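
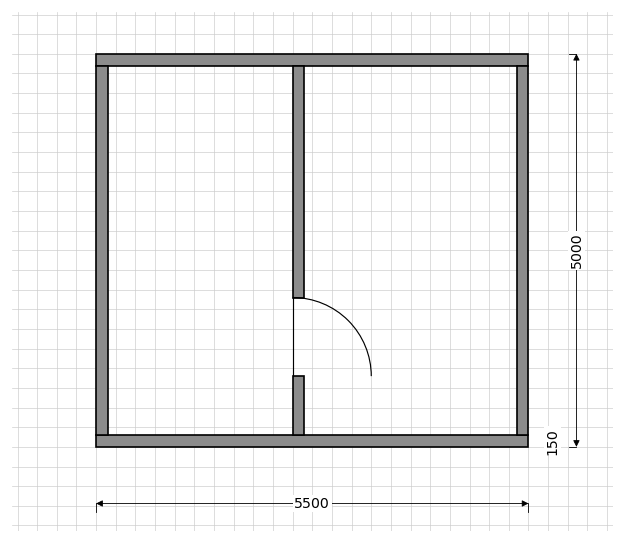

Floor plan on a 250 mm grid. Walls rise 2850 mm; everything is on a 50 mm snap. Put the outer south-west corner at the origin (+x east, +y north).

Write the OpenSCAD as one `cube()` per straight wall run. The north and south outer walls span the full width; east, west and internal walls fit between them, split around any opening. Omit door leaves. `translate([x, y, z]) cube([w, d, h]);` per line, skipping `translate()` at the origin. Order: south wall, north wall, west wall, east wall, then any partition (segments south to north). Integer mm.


cube([5500, 150, 2850]);
translate([0, 4850, 0]) cube([5500, 150, 2850]);
translate([0, 150, 0]) cube([150, 4700, 2850]);
translate([5350, 150, 0]) cube([150, 4700, 2850]);
translate([2500, 150, 0]) cube([150, 750, 2850]);
translate([2500, 1900, 0]) cube([150, 2950, 2850]);


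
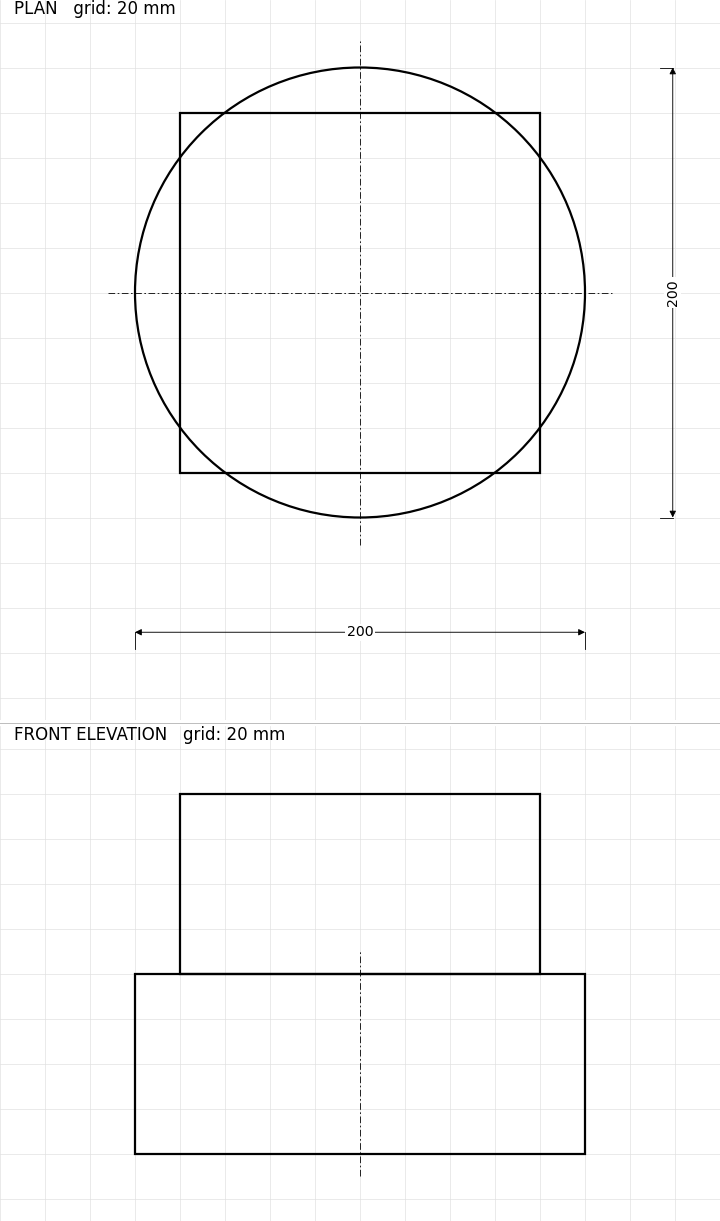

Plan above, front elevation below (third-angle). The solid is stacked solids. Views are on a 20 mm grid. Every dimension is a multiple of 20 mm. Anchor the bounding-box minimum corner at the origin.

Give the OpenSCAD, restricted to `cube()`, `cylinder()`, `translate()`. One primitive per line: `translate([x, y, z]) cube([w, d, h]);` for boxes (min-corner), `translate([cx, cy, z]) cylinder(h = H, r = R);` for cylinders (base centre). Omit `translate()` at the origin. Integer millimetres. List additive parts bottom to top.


translate([100, 100, 0]) cylinder(h = 80, r = 100);
translate([20, 20, 80]) cube([160, 160, 80]);


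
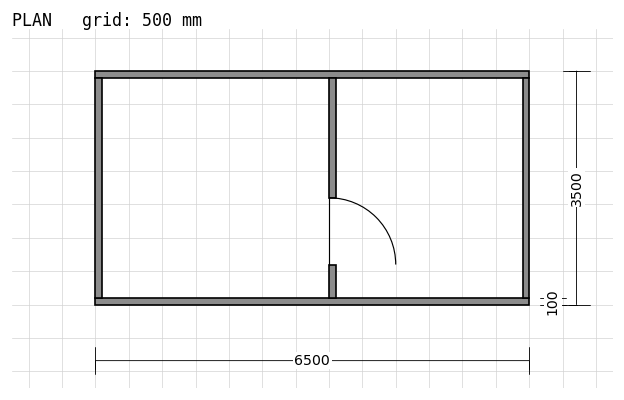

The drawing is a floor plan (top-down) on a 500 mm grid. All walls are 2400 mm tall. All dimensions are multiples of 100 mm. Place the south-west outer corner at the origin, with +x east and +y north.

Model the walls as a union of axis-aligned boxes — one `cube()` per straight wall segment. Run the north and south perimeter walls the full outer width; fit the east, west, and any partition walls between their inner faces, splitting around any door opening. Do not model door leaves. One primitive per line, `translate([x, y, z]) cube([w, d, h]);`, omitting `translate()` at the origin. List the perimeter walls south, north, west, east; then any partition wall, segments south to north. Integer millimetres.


cube([6500, 100, 2400]);
translate([0, 3400, 0]) cube([6500, 100, 2400]);
translate([0, 100, 0]) cube([100, 3300, 2400]);
translate([6400, 100, 0]) cube([100, 3300, 2400]);
translate([3500, 100, 0]) cube([100, 500, 2400]);
translate([3500, 1600, 0]) cube([100, 1800, 2400]);


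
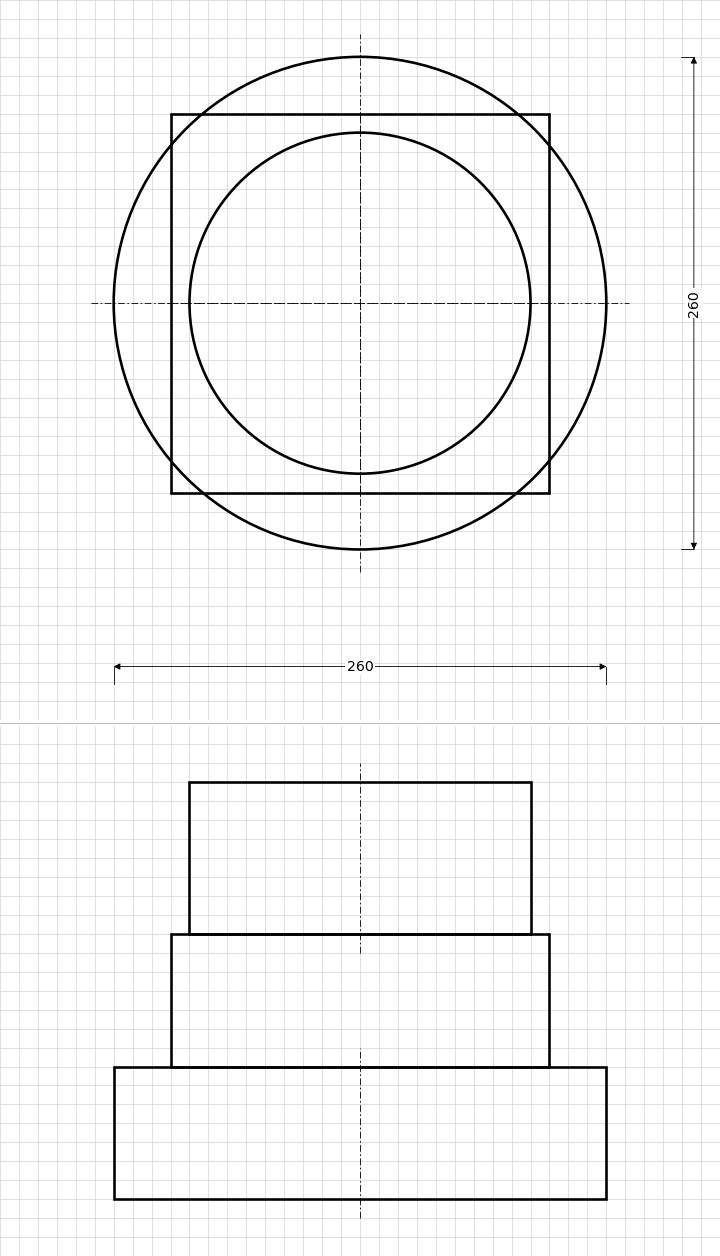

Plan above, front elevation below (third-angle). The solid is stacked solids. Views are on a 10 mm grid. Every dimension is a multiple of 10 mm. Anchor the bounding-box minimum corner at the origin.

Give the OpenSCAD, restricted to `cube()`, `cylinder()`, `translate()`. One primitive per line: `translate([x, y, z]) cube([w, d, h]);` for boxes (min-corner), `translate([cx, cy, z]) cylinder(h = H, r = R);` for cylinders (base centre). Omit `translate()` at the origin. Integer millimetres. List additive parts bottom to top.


translate([130, 130, 0]) cylinder(h = 70, r = 130);
translate([30, 30, 70]) cube([200, 200, 70]);
translate([130, 130, 140]) cylinder(h = 80, r = 90);


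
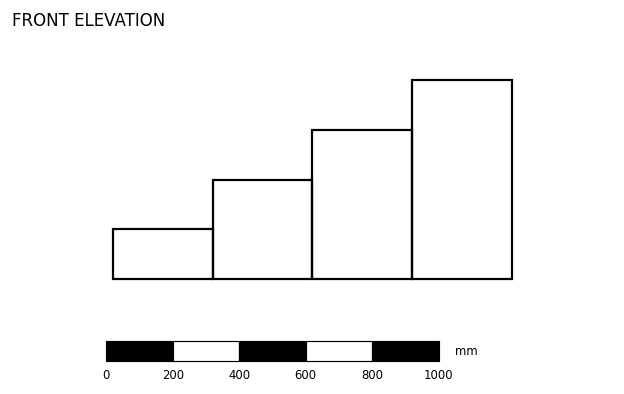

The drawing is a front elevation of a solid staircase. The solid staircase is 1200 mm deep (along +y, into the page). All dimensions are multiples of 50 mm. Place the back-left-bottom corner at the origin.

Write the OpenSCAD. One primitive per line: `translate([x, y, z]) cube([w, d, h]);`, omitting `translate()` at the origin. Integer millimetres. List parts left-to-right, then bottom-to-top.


cube([300, 1200, 150]);
translate([300, 0, 0]) cube([300, 1200, 300]);
translate([600, 0, 0]) cube([300, 1200, 450]);
translate([900, 0, 0]) cube([300, 1200, 600]);


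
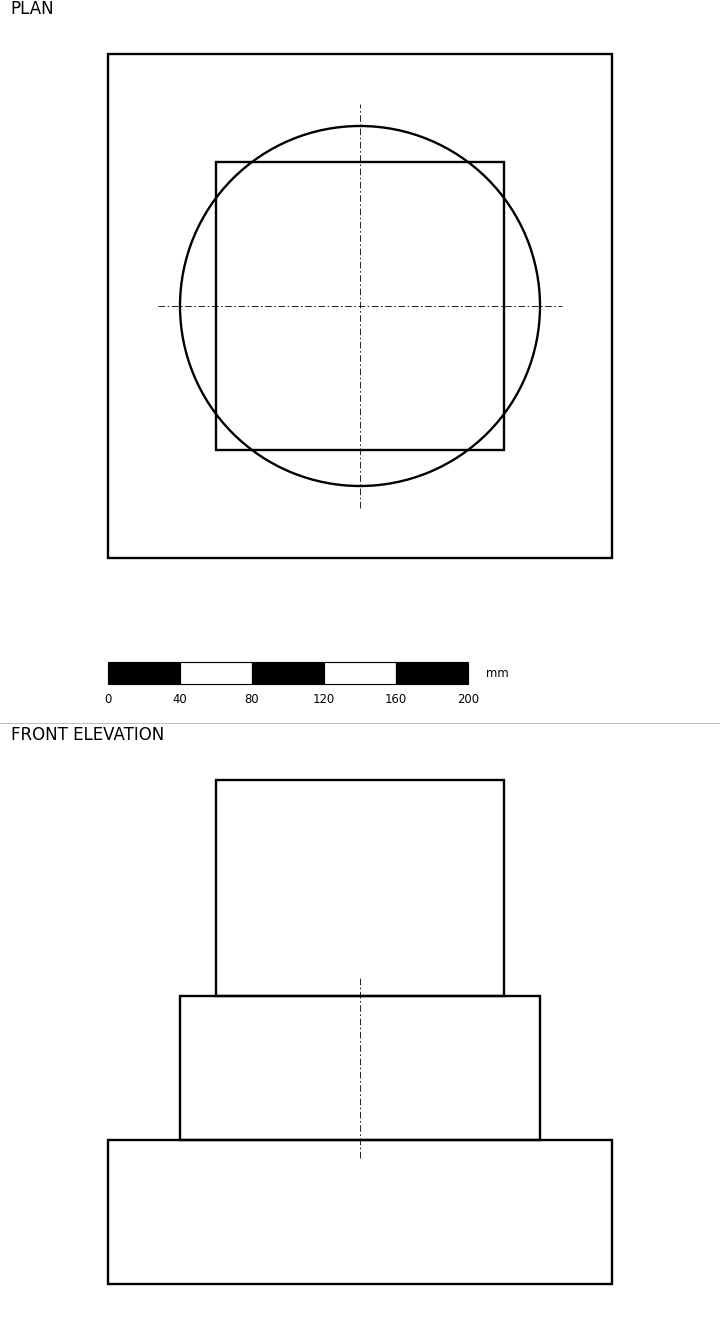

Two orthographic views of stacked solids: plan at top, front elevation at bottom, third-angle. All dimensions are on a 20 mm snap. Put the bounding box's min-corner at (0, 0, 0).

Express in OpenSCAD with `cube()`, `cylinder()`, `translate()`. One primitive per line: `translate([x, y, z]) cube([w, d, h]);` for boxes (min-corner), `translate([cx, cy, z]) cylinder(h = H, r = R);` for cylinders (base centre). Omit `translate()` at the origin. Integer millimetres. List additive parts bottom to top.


cube([280, 280, 80]);
translate([140, 140, 80]) cylinder(h = 80, r = 100);
translate([60, 60, 160]) cube([160, 160, 120]);


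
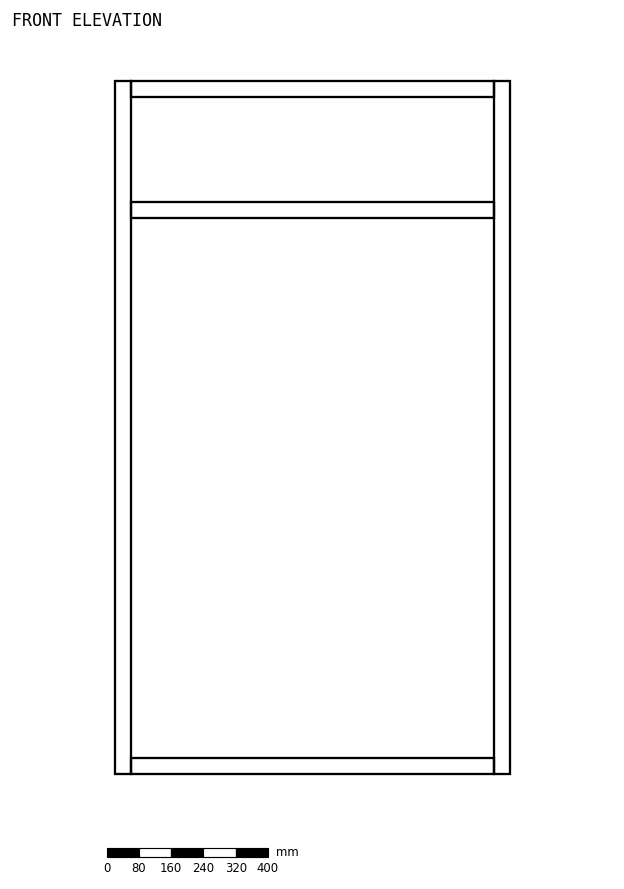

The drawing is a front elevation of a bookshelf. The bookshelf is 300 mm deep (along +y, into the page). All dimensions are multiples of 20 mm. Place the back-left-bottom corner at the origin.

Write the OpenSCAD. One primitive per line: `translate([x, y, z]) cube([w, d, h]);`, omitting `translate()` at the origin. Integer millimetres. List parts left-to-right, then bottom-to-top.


cube([40, 300, 1720]);
translate([40, 0, 0]) cube([900, 300, 40]);
translate([40, 0, 1380]) cube([900, 300, 40]);
translate([40, 0, 1680]) cube([900, 300, 40]);
translate([940, 0, 0]) cube([40, 300, 1720]);


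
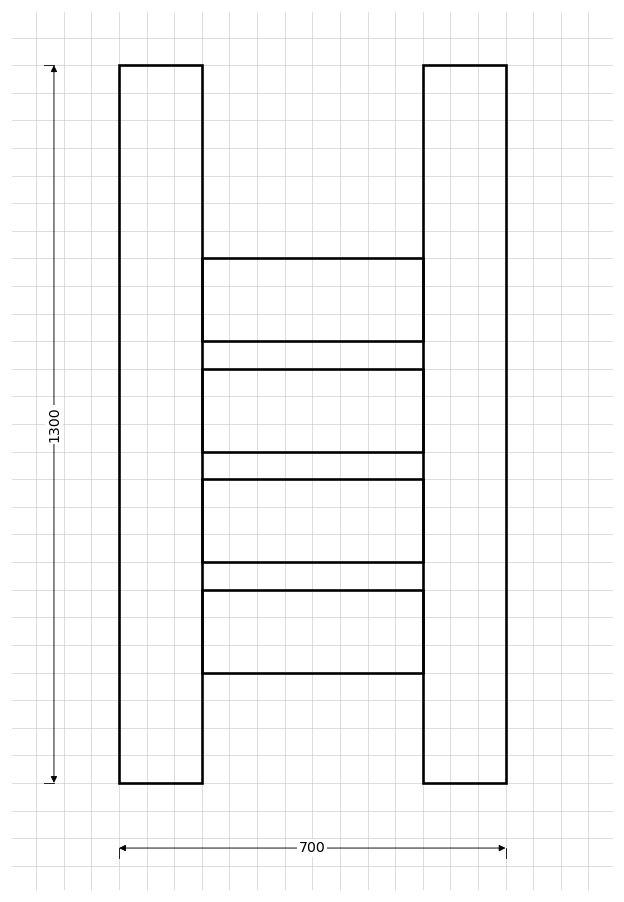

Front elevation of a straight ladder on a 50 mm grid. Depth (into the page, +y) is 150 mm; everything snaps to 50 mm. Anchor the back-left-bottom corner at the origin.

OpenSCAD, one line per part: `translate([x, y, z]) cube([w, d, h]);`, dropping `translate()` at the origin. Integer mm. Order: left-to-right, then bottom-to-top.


cube([150, 150, 1300]);
translate([150, 0, 200]) cube([400, 150, 150]);
translate([150, 0, 400]) cube([400, 150, 150]);
translate([150, 0, 600]) cube([400, 150, 150]);
translate([150, 0, 800]) cube([400, 150, 150]);
translate([550, 0, 0]) cube([150, 150, 1300]);


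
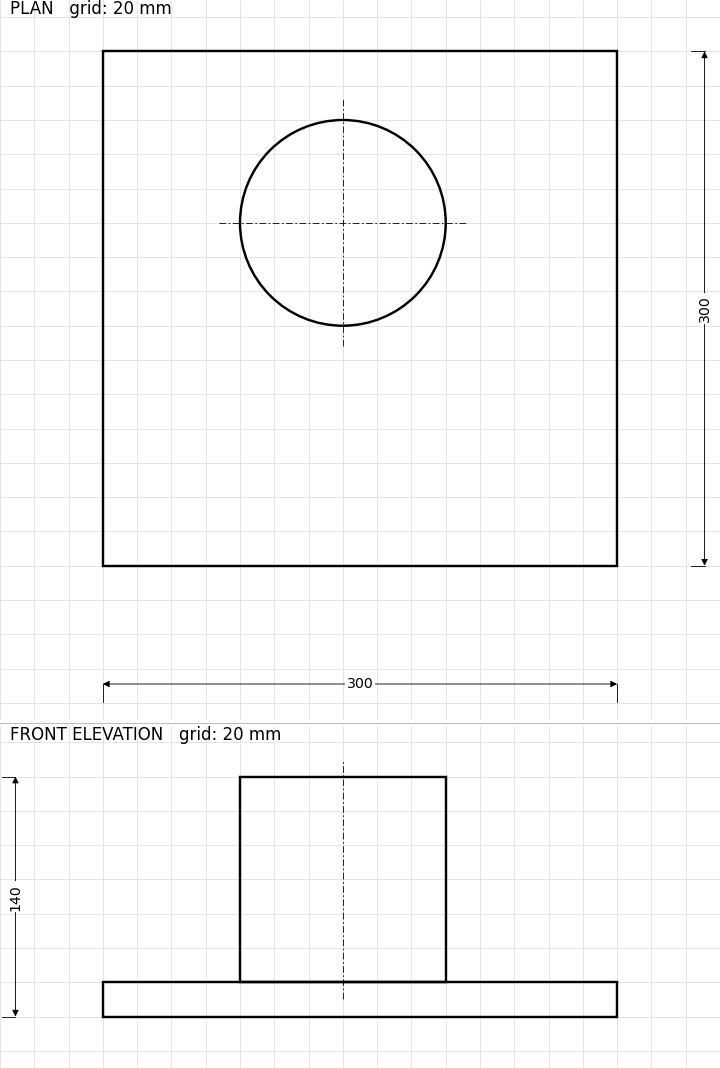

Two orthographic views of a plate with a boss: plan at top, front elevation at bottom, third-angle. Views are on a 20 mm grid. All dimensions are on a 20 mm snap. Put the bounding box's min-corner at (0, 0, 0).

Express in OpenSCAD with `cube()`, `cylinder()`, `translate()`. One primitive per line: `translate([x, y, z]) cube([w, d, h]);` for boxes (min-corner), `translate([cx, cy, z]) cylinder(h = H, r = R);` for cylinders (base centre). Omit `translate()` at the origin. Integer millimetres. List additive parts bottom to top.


cube([300, 300, 20]);
translate([140, 200, 20]) cylinder(h = 120, r = 60);


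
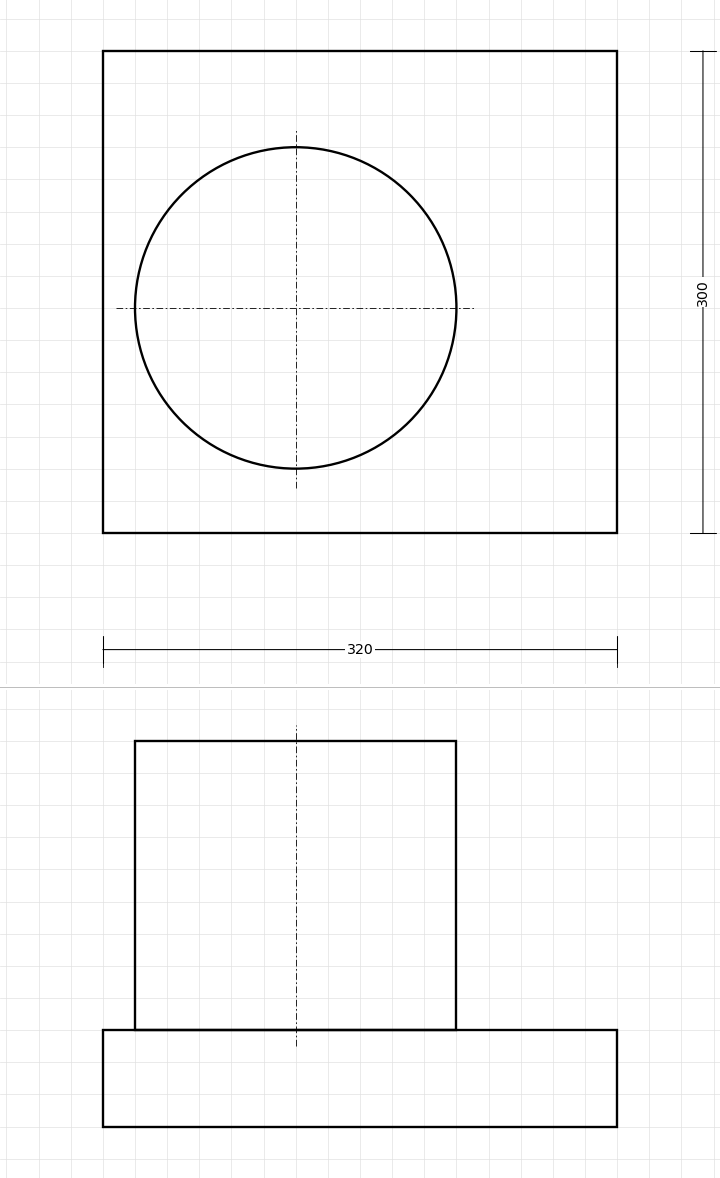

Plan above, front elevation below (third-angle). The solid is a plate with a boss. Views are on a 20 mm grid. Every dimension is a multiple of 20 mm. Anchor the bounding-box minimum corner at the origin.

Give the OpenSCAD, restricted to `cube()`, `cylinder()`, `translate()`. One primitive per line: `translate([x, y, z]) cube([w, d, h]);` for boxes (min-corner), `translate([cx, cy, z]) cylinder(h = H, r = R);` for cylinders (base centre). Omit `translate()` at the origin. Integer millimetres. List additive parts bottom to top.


cube([320, 300, 60]);
translate([120, 140, 60]) cylinder(h = 180, r = 100);


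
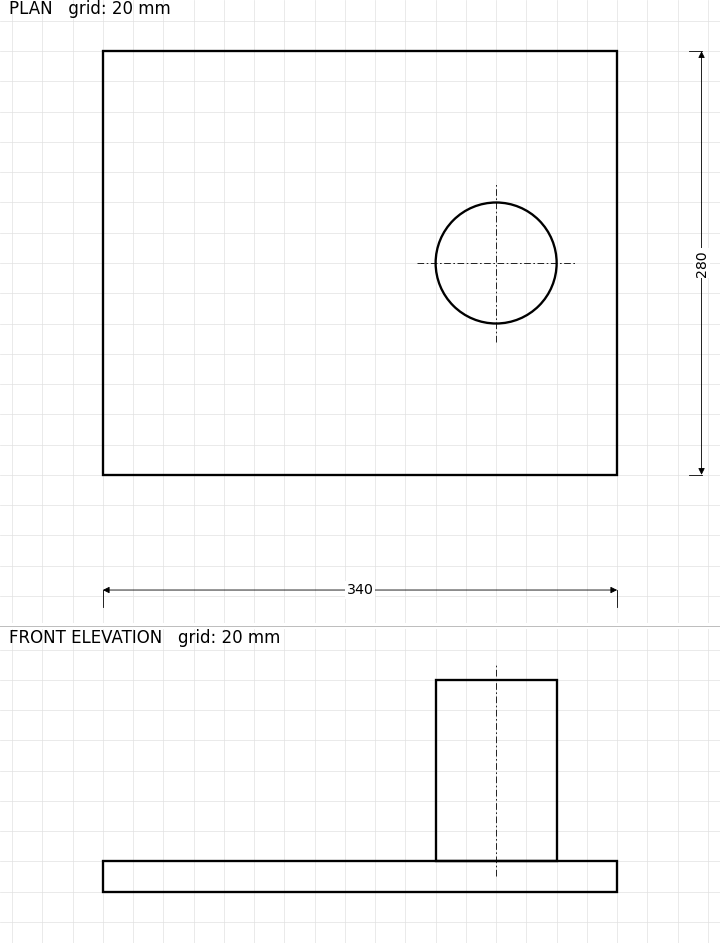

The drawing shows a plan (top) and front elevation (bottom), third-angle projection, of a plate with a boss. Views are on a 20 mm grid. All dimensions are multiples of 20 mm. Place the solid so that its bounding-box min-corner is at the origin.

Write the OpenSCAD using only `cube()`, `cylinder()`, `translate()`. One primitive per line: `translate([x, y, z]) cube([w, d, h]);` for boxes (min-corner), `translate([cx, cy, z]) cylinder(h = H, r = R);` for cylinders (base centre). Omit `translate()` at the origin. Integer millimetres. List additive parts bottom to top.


cube([340, 280, 20]);
translate([260, 140, 20]) cylinder(h = 120, r = 40);


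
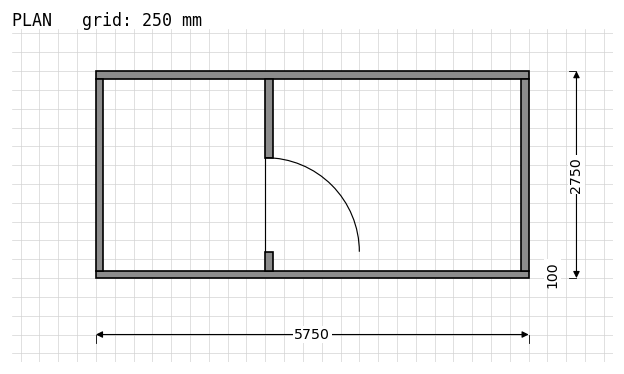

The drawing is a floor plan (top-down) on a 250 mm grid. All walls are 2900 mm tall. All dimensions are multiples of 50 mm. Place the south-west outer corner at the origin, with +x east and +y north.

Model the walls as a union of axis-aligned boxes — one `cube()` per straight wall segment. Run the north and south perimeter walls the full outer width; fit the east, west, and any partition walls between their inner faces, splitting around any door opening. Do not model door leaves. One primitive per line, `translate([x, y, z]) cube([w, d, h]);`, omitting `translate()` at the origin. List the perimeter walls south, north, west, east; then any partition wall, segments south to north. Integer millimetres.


cube([5750, 100, 2900]);
translate([0, 2650, 0]) cube([5750, 100, 2900]);
translate([0, 100, 0]) cube([100, 2550, 2900]);
translate([5650, 100, 0]) cube([100, 2550, 2900]);
translate([2250, 100, 0]) cube([100, 250, 2900]);
translate([2250, 1600, 0]) cube([100, 1050, 2900]);


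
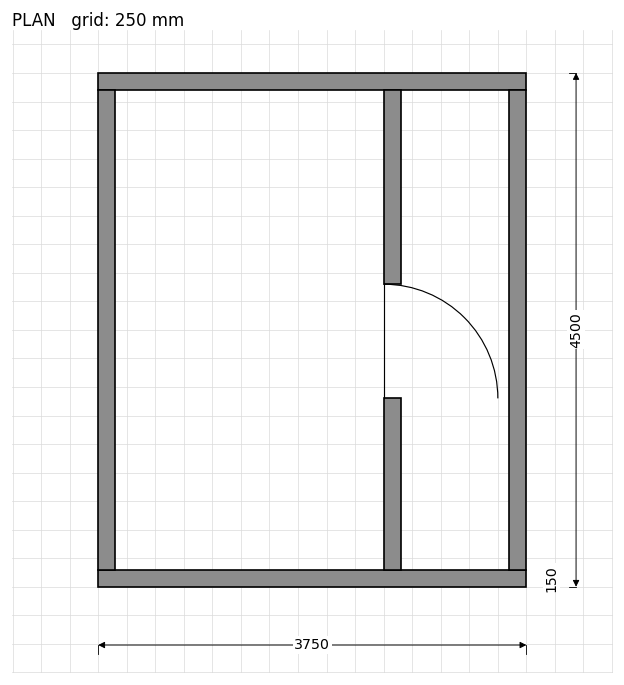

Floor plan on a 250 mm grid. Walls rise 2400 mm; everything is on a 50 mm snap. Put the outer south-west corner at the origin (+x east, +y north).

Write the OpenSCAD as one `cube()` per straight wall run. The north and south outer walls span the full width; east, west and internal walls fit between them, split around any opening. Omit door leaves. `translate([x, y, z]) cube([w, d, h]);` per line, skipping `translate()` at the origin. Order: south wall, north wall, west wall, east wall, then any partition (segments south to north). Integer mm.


cube([3750, 150, 2400]);
translate([0, 4350, 0]) cube([3750, 150, 2400]);
translate([0, 150, 0]) cube([150, 4200, 2400]);
translate([3600, 150, 0]) cube([150, 4200, 2400]);
translate([2500, 150, 0]) cube([150, 1500, 2400]);
translate([2500, 2650, 0]) cube([150, 1700, 2400]);


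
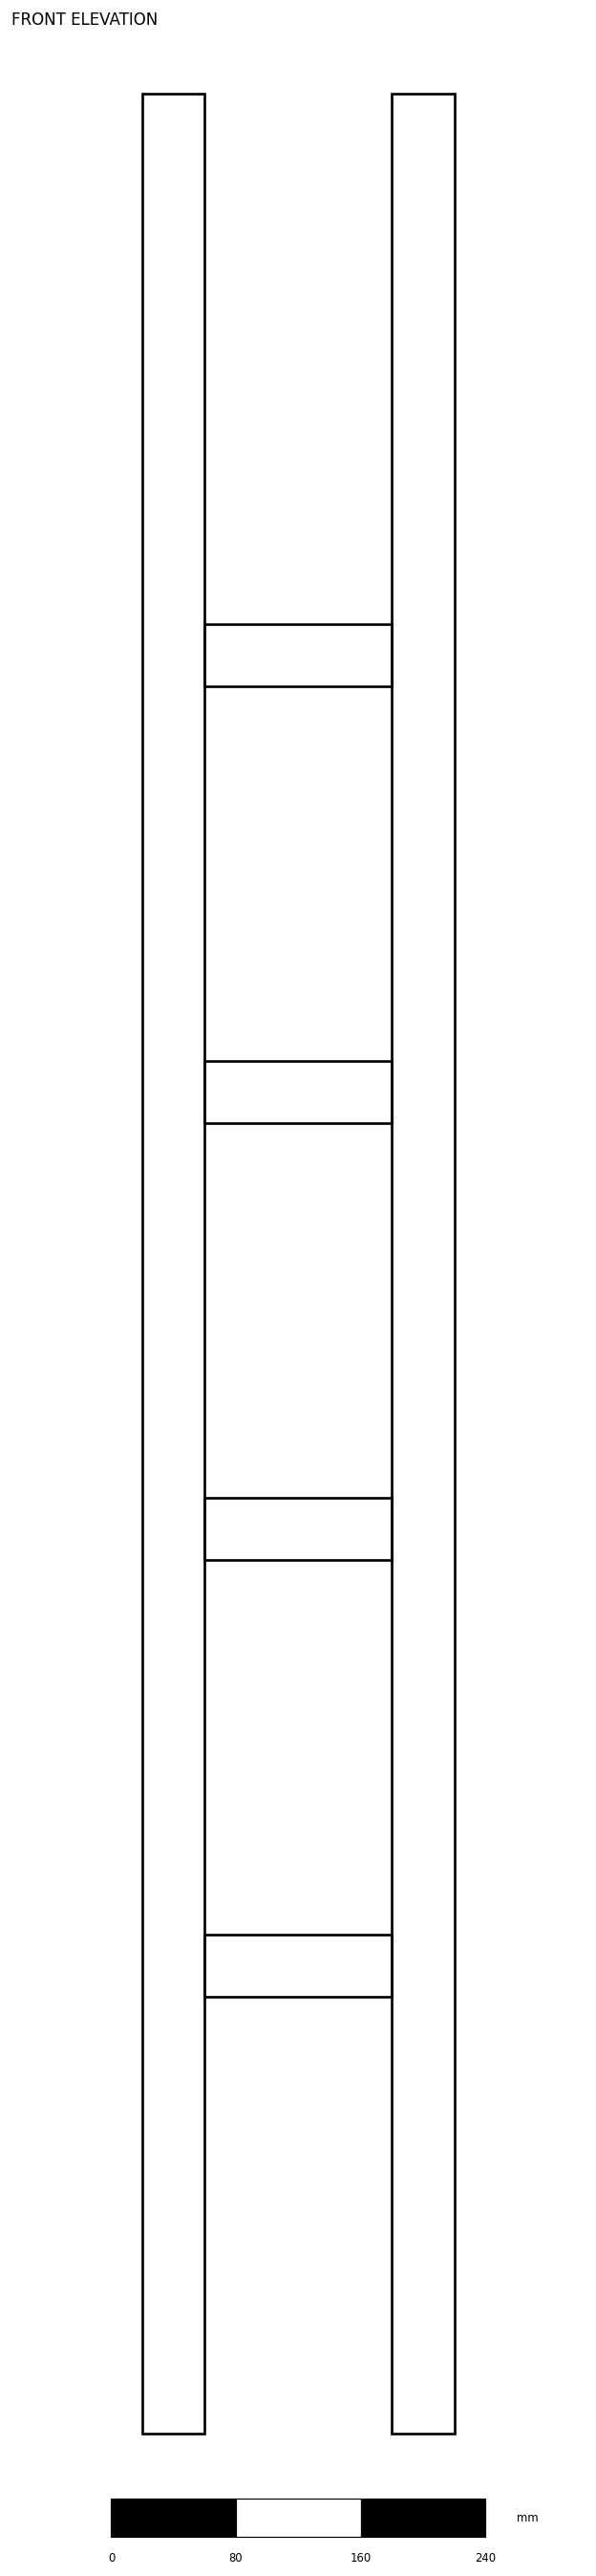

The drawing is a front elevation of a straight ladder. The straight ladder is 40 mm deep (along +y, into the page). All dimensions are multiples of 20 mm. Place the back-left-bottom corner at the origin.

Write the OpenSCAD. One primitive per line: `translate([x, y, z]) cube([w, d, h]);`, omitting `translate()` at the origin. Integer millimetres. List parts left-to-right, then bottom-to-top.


cube([40, 40, 1500]);
translate([40, 0, 280]) cube([120, 40, 40]);
translate([40, 0, 560]) cube([120, 40, 40]);
translate([40, 0, 840]) cube([120, 40, 40]);
translate([40, 0, 1120]) cube([120, 40, 40]);
translate([160, 0, 0]) cube([40, 40, 1500]);


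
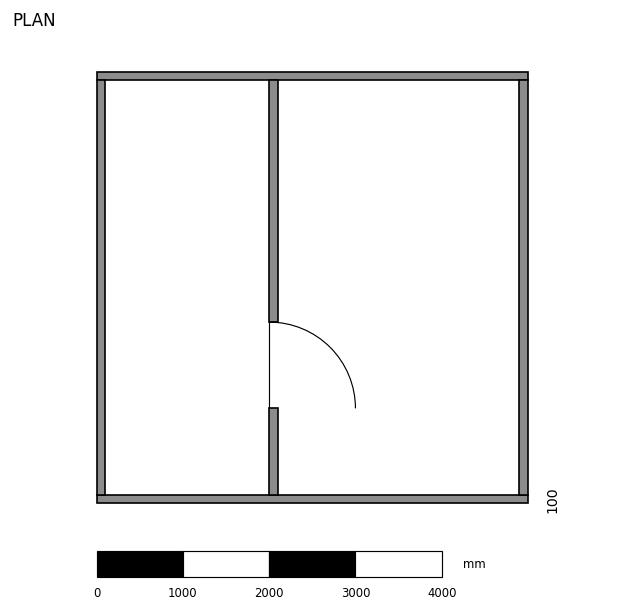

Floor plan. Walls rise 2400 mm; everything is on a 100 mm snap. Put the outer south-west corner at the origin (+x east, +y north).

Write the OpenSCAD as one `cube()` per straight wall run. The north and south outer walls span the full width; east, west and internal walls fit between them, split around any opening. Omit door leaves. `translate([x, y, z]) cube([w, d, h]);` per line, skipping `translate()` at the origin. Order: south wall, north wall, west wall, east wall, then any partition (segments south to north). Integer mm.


cube([5000, 100, 2400]);
translate([0, 4900, 0]) cube([5000, 100, 2400]);
translate([0, 100, 0]) cube([100, 4800, 2400]);
translate([4900, 100, 0]) cube([100, 4800, 2400]);
translate([2000, 100, 0]) cube([100, 1000, 2400]);
translate([2000, 2100, 0]) cube([100, 2800, 2400]);


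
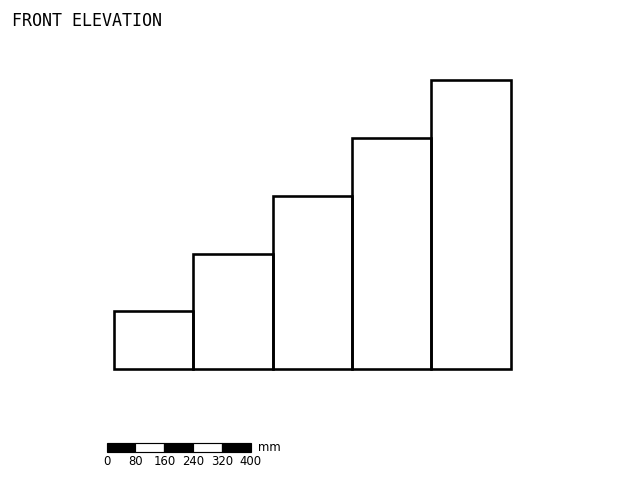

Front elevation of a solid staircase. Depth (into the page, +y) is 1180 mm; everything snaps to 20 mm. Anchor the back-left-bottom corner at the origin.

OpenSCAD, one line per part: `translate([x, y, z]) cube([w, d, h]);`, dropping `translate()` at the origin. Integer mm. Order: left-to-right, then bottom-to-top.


cube([220, 1180, 160]);
translate([220, 0, 0]) cube([220, 1180, 320]);
translate([440, 0, 0]) cube([220, 1180, 480]);
translate([660, 0, 0]) cube([220, 1180, 640]);
translate([880, 0, 0]) cube([220, 1180, 800]);


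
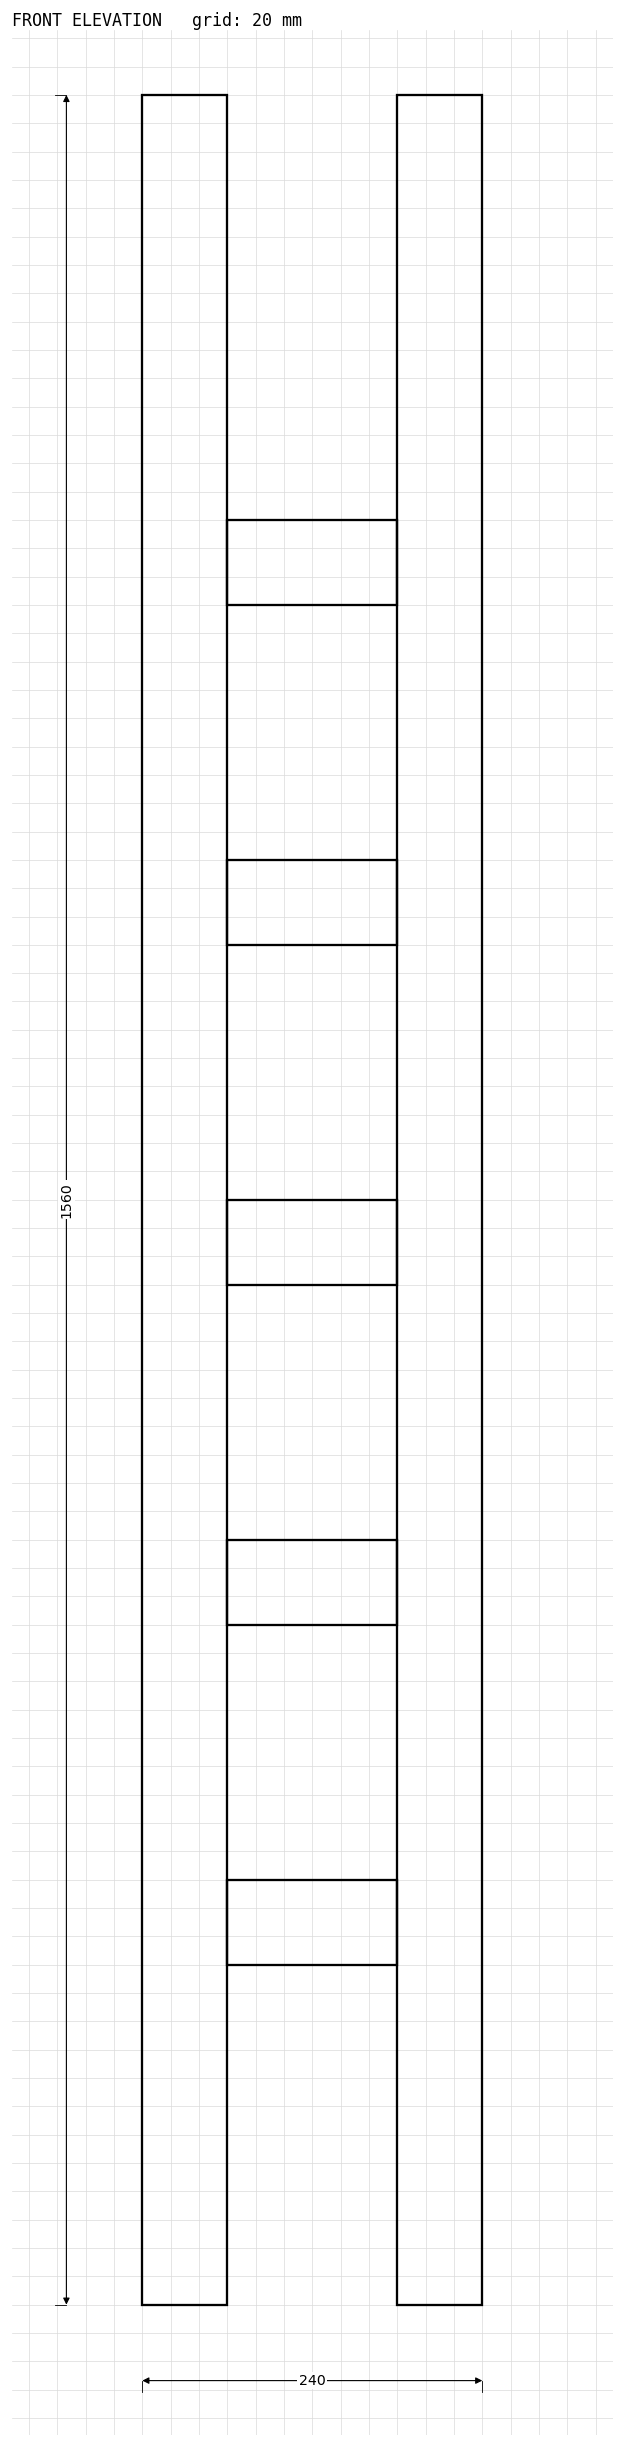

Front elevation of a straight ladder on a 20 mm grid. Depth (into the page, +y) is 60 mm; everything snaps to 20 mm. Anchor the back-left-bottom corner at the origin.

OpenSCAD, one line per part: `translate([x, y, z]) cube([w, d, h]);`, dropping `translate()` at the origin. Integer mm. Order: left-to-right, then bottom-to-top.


cube([60, 60, 1560]);
translate([60, 0, 240]) cube([120, 60, 60]);
translate([60, 0, 480]) cube([120, 60, 60]);
translate([60, 0, 720]) cube([120, 60, 60]);
translate([60, 0, 960]) cube([120, 60, 60]);
translate([60, 0, 1200]) cube([120, 60, 60]);
translate([180, 0, 0]) cube([60, 60, 1560]);


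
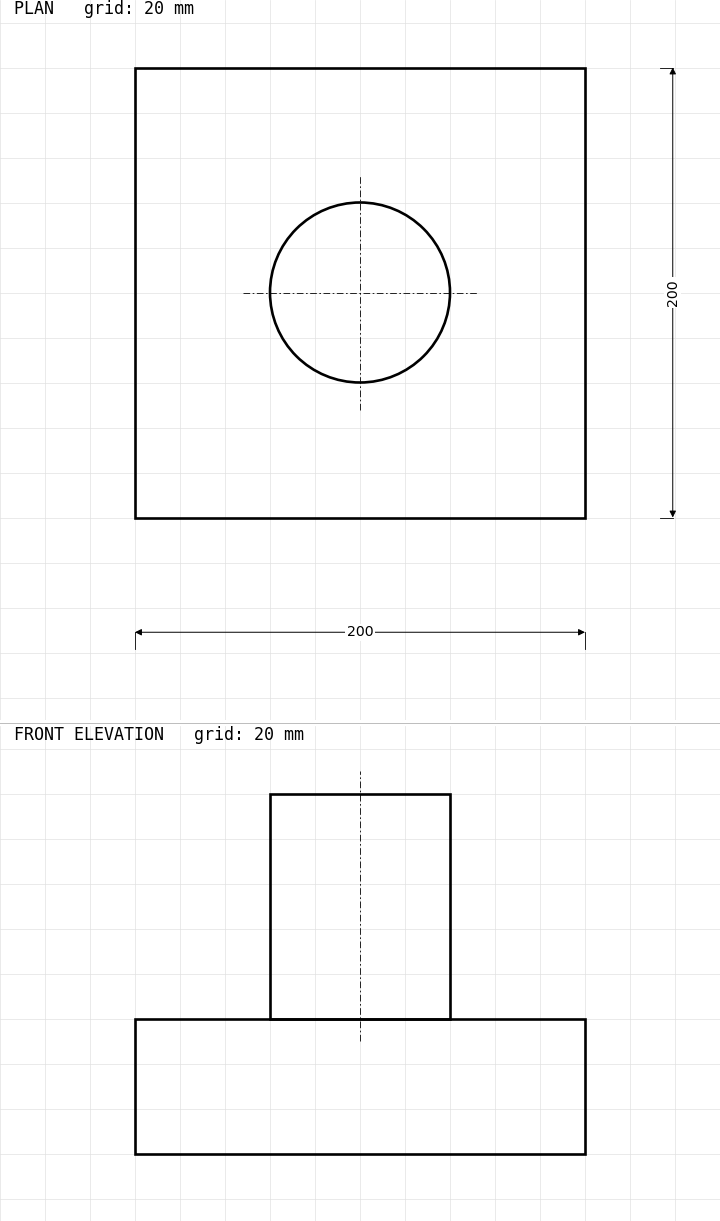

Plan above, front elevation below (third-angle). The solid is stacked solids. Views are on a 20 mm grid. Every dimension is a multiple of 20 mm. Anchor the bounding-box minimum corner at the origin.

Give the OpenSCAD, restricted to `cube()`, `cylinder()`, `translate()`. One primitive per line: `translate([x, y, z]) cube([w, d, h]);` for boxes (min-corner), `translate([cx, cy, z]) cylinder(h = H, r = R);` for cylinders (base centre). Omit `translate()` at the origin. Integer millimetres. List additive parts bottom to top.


cube([200, 200, 60]);
translate([100, 100, 60]) cylinder(h = 100, r = 40);


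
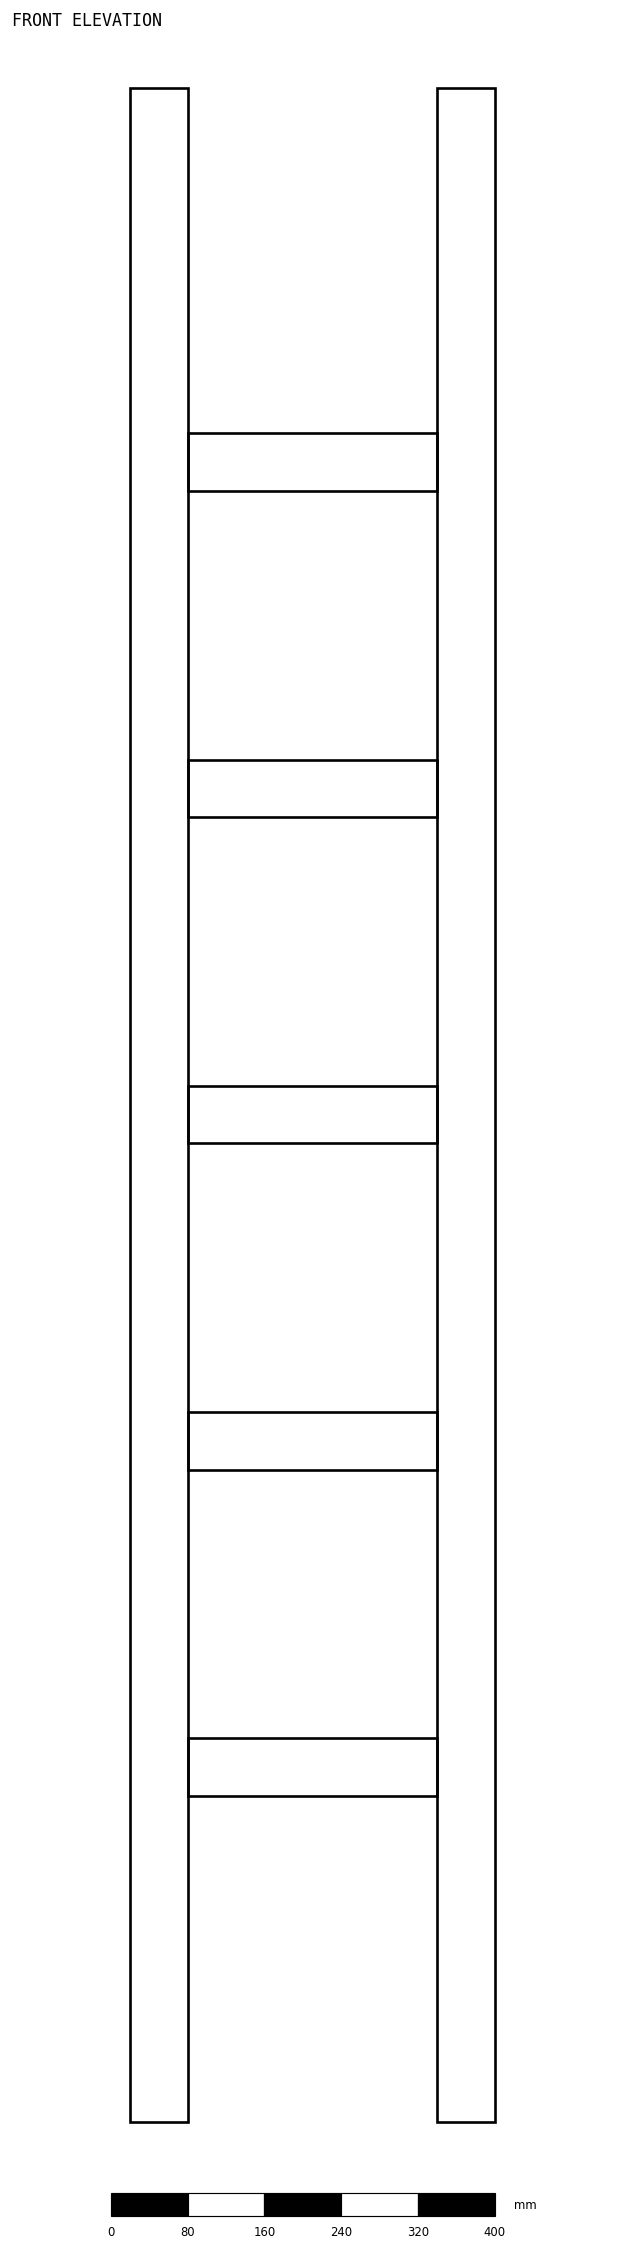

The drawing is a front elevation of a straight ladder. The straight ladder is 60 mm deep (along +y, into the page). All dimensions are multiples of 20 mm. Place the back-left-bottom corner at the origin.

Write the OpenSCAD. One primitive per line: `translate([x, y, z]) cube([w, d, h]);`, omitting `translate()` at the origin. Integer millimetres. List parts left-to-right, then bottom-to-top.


cube([60, 60, 2120]);
translate([60, 0, 340]) cube([260, 60, 60]);
translate([60, 0, 680]) cube([260, 60, 60]);
translate([60, 0, 1020]) cube([260, 60, 60]);
translate([60, 0, 1360]) cube([260, 60, 60]);
translate([60, 0, 1700]) cube([260, 60, 60]);
translate([320, 0, 0]) cube([60, 60, 2120]);


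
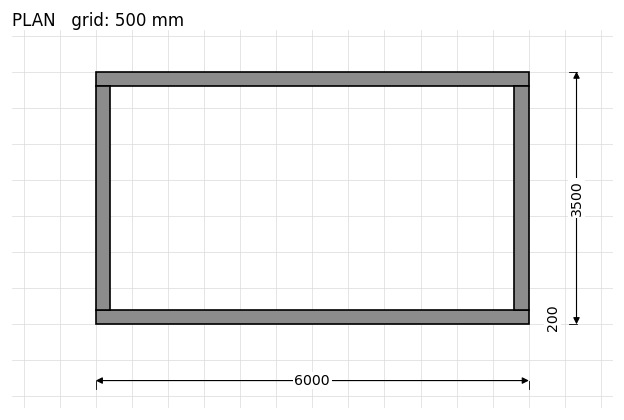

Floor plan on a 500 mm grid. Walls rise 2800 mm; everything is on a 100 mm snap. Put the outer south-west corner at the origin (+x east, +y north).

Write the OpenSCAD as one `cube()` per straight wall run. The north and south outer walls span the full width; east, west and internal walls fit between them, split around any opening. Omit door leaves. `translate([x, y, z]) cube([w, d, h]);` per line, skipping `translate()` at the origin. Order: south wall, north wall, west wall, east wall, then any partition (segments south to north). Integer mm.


cube([6000, 200, 2800]);
translate([0, 3300, 0]) cube([6000, 200, 2800]);
translate([0, 200, 0]) cube([200, 3100, 2800]);
translate([5800, 200, 0]) cube([200, 3100, 2800]);


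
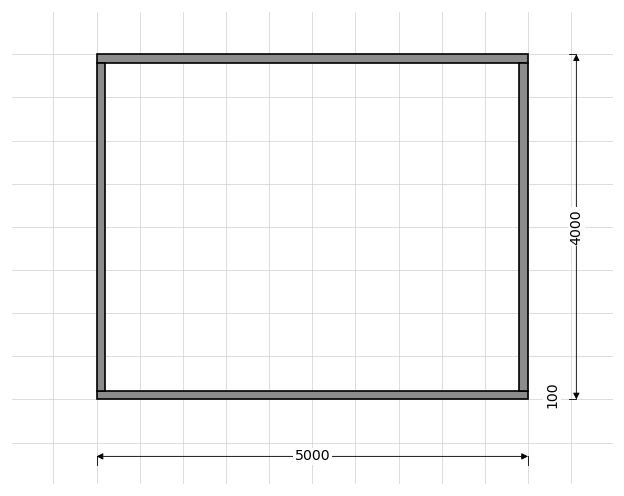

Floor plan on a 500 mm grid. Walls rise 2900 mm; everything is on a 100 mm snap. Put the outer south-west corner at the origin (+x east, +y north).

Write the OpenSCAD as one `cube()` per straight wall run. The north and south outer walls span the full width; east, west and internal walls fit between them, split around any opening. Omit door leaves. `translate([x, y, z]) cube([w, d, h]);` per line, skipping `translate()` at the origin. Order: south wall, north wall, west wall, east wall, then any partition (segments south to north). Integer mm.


cube([5000, 100, 2900]);
translate([0, 3900, 0]) cube([5000, 100, 2900]);
translate([0, 100, 0]) cube([100, 3800, 2900]);
translate([4900, 100, 0]) cube([100, 3800, 2900]);


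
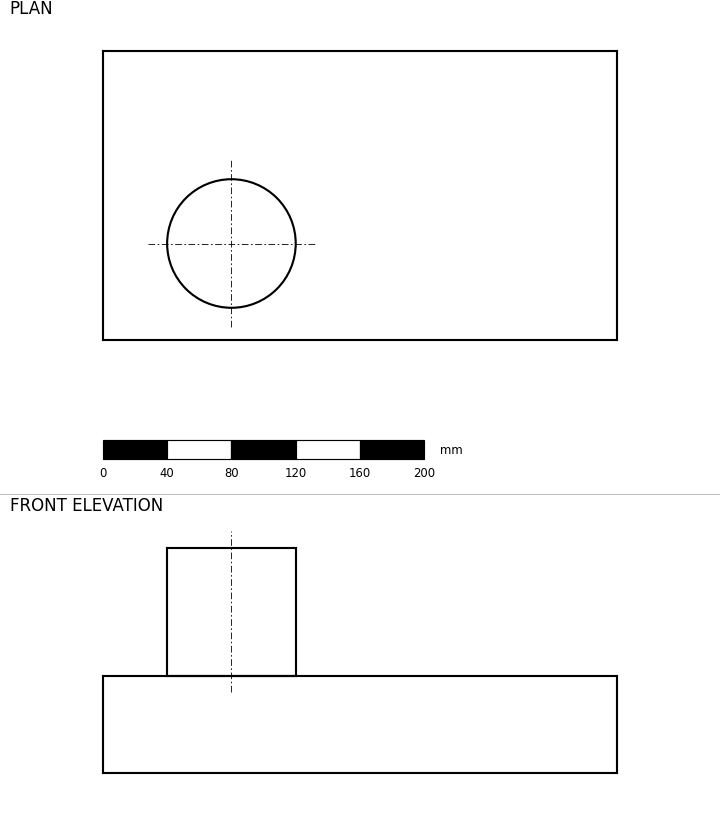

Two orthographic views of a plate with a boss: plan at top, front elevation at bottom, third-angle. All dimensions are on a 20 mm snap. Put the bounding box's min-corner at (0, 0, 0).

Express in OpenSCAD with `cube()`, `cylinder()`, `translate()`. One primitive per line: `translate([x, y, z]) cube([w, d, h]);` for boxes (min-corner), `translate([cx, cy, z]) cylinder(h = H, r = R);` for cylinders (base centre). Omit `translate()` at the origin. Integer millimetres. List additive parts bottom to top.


cube([320, 180, 60]);
translate([80, 60, 60]) cylinder(h = 80, r = 40);


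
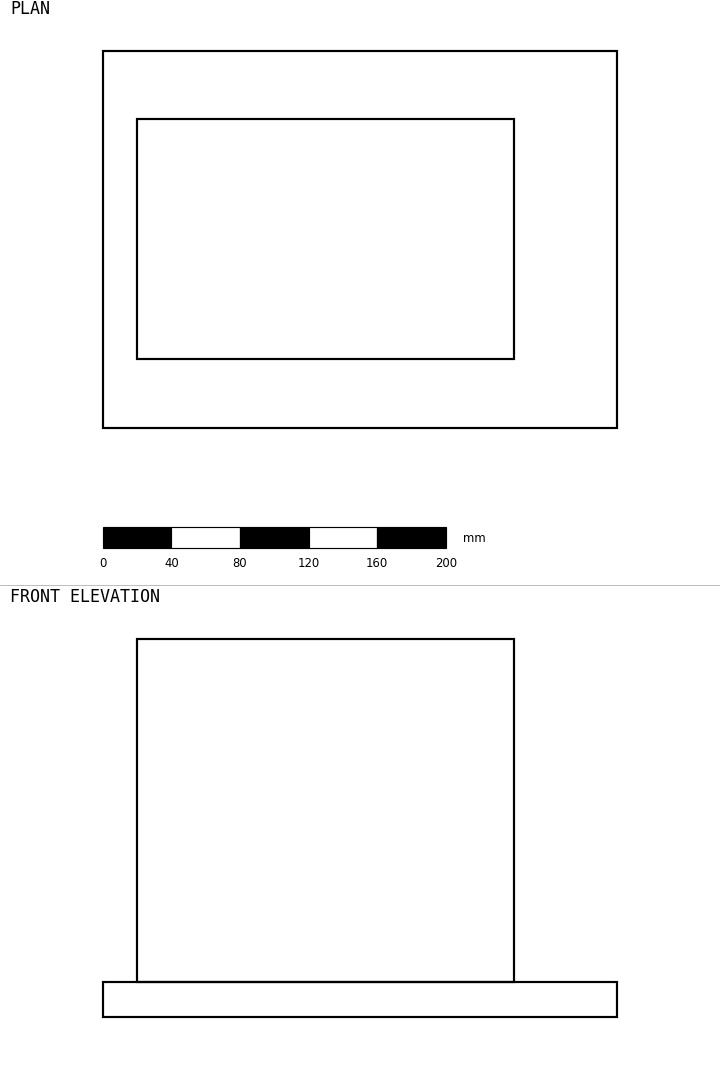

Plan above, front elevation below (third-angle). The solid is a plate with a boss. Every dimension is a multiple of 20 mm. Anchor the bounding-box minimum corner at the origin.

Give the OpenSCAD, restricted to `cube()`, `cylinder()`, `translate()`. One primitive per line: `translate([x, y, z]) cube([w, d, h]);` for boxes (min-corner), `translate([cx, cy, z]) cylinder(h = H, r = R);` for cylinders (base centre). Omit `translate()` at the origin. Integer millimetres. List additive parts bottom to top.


cube([300, 220, 20]);
translate([20, 40, 20]) cube([220, 140, 200]);


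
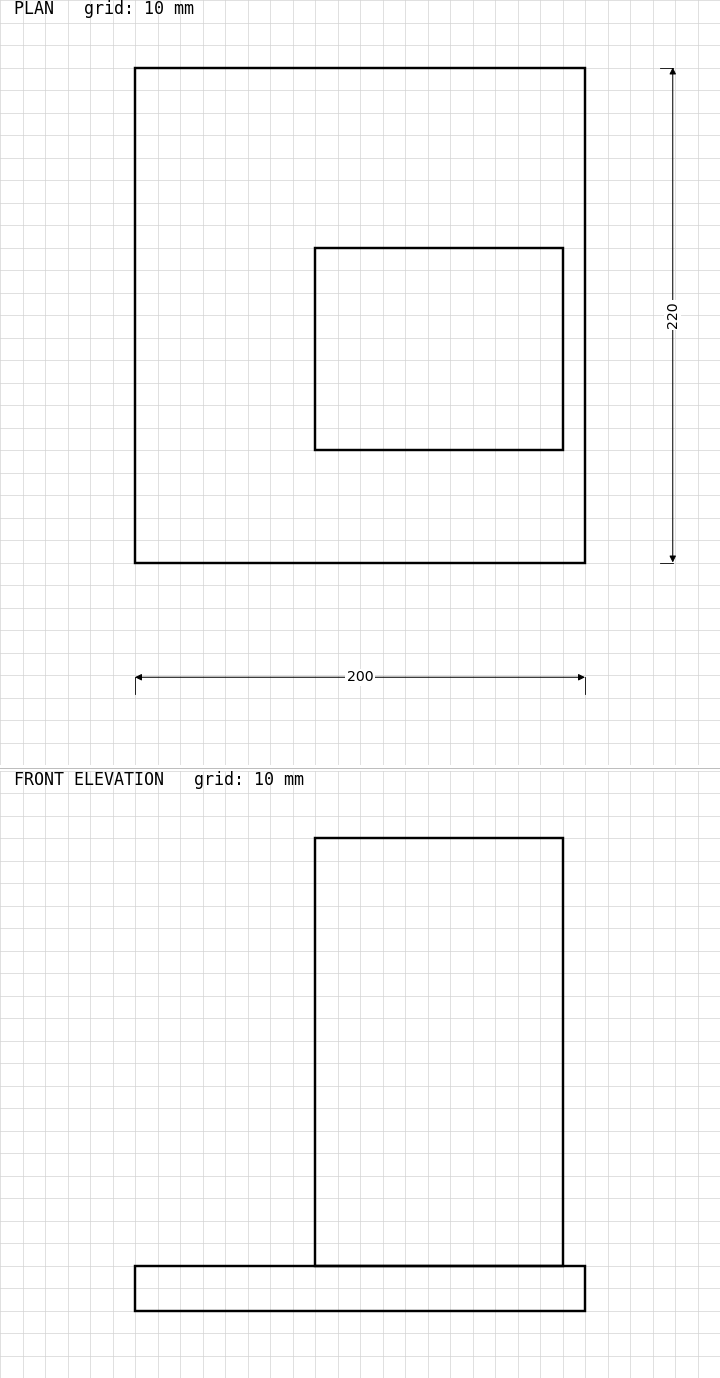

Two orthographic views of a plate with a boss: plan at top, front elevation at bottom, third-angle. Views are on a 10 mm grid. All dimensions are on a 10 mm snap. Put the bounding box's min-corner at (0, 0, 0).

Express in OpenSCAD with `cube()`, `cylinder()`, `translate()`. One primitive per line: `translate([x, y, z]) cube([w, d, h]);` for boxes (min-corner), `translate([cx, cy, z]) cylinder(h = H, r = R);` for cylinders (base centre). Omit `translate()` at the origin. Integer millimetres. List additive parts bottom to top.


cube([200, 220, 20]);
translate([80, 50, 20]) cube([110, 90, 190]);


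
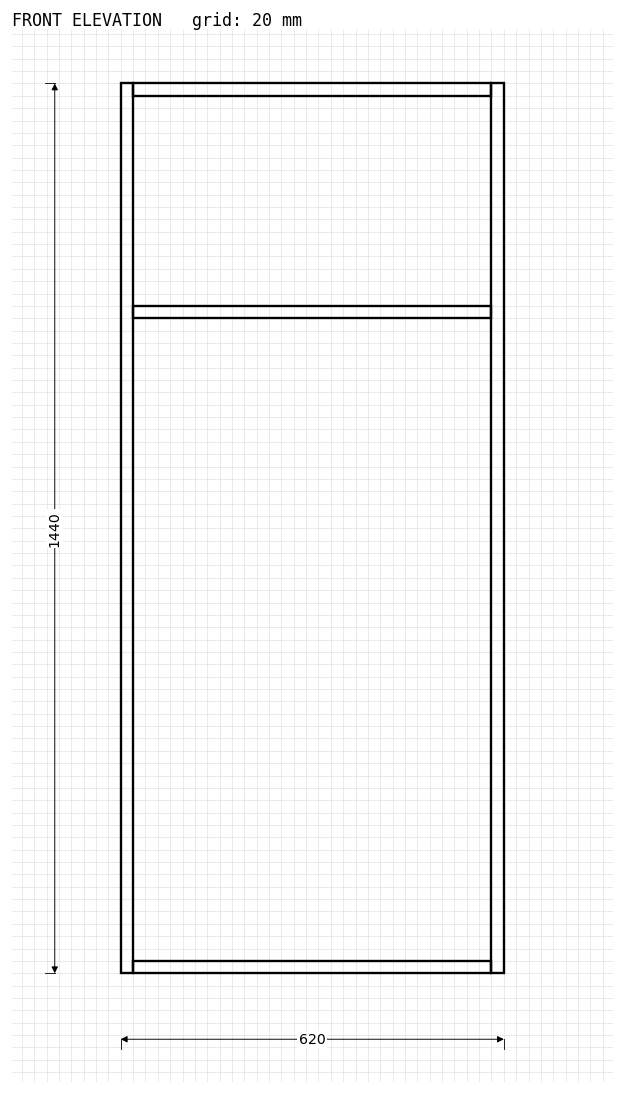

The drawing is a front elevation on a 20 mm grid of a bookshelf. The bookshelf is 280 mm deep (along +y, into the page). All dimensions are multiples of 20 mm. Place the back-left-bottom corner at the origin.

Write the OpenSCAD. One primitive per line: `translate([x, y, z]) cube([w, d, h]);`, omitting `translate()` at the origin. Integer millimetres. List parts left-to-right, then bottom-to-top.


cube([20, 280, 1440]);
translate([20, 0, 0]) cube([580, 280, 20]);
translate([20, 0, 1060]) cube([580, 280, 20]);
translate([20, 0, 1420]) cube([580, 280, 20]);
translate([600, 0, 0]) cube([20, 280, 1440]);


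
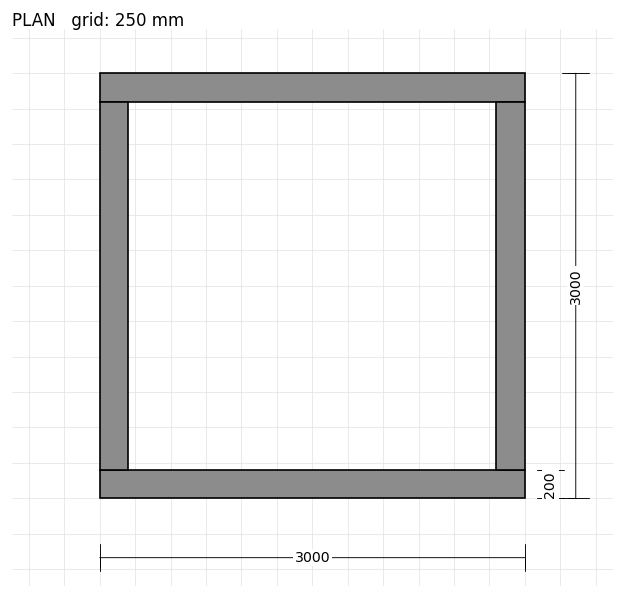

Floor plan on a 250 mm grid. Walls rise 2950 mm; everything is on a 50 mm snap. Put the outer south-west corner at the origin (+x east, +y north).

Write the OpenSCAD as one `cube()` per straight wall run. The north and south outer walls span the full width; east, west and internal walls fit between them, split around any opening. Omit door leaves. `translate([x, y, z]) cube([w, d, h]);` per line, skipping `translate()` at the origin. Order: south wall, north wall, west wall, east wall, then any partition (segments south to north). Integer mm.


cube([3000, 200, 2950]);
translate([0, 2800, 0]) cube([3000, 200, 2950]);
translate([0, 200, 0]) cube([200, 2600, 2950]);
translate([2800, 200, 0]) cube([200, 2600, 2950]);


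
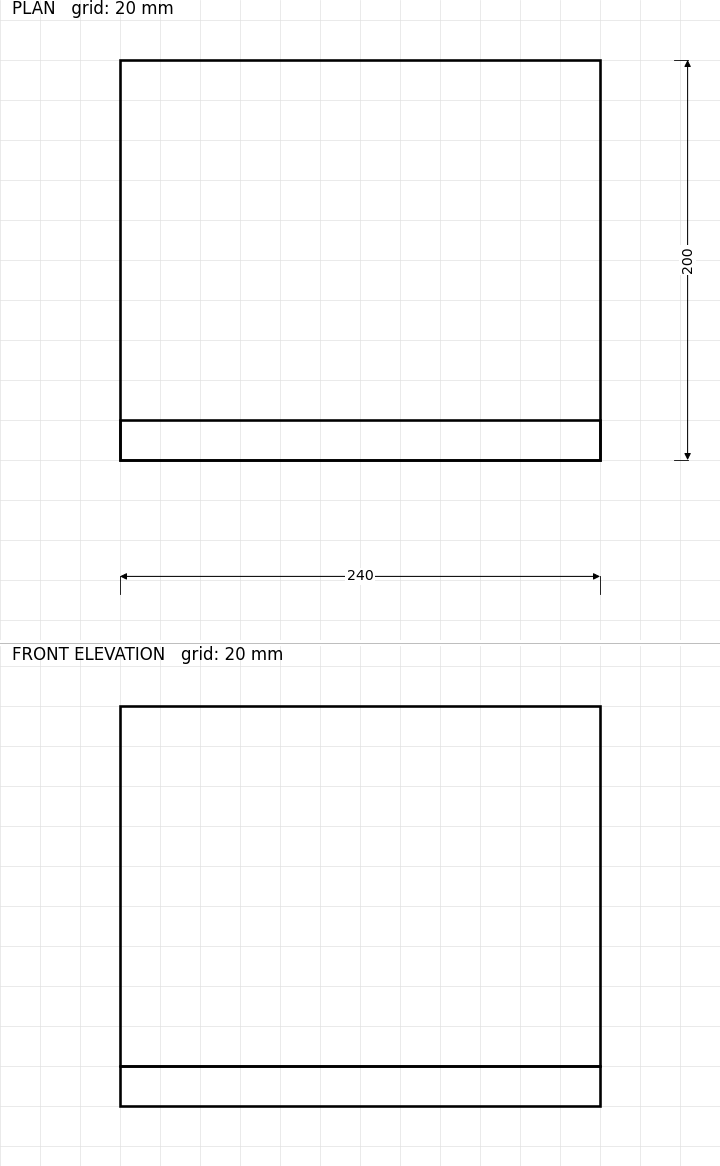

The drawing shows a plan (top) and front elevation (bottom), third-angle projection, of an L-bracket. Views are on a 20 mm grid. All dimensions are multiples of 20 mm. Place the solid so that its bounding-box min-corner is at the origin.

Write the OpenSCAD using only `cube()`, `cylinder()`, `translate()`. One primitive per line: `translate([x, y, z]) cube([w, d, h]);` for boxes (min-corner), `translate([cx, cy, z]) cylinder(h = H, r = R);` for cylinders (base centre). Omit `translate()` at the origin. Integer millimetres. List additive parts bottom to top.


cube([240, 200, 20]);
translate([0, 0, 20]) cube([240, 20, 180]);


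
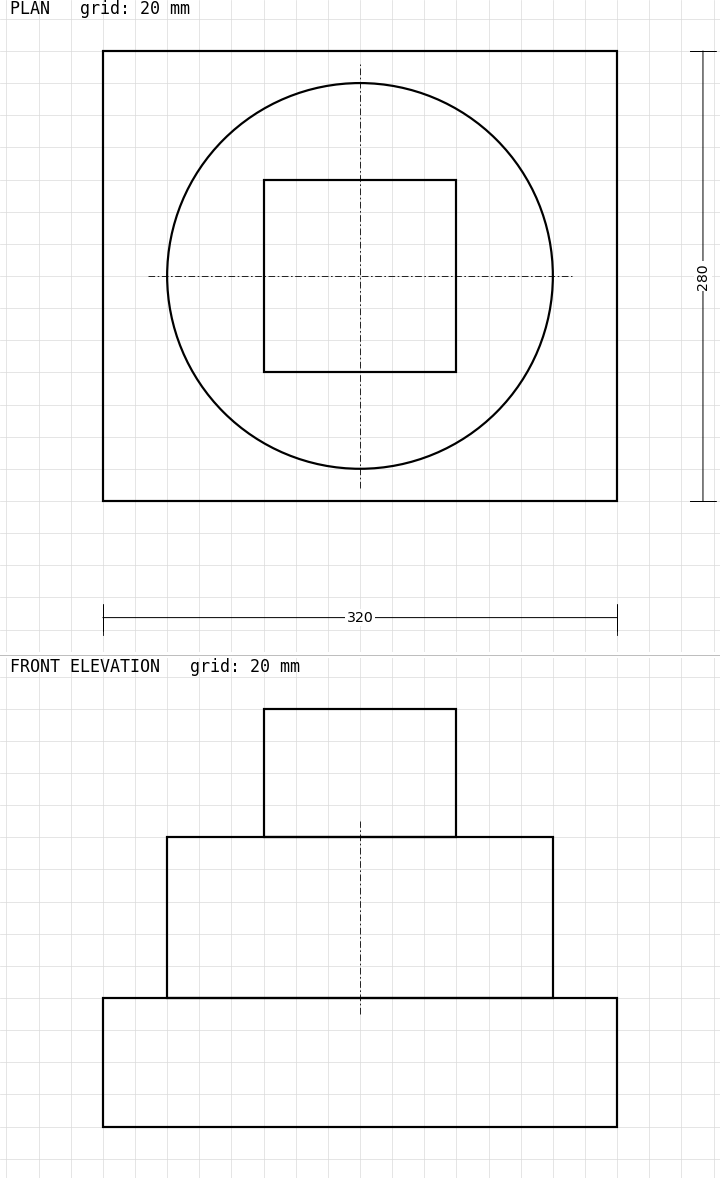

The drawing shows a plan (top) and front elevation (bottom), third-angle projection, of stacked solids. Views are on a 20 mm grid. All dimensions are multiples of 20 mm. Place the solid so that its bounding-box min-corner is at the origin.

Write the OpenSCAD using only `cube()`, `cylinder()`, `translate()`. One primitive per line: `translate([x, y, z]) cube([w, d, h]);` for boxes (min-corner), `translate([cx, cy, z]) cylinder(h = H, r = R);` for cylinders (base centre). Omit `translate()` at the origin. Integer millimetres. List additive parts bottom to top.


cube([320, 280, 80]);
translate([160, 140, 80]) cylinder(h = 100, r = 120);
translate([100, 80, 180]) cube([120, 120, 80]);


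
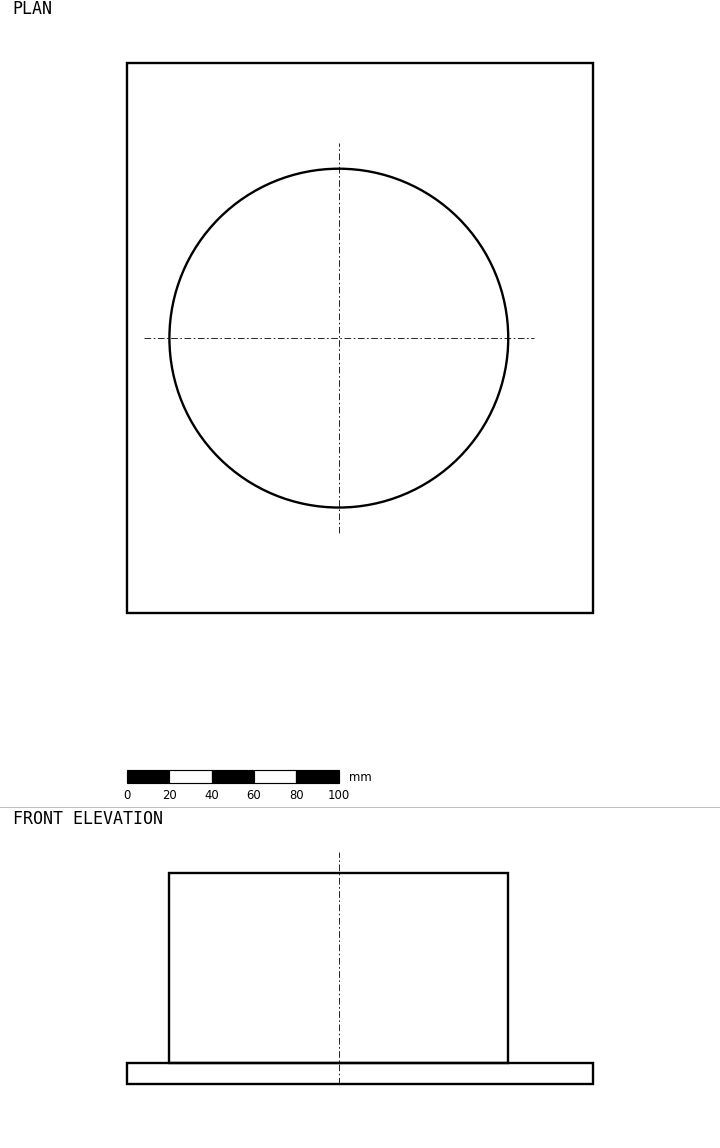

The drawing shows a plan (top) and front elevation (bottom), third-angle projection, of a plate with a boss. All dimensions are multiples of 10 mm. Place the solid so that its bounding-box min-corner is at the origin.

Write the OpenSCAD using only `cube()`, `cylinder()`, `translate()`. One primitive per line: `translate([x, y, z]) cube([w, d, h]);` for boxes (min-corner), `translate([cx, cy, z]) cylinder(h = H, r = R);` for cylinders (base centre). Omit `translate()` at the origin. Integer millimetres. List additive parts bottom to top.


cube([220, 260, 10]);
translate([100, 130, 10]) cylinder(h = 90, r = 80);


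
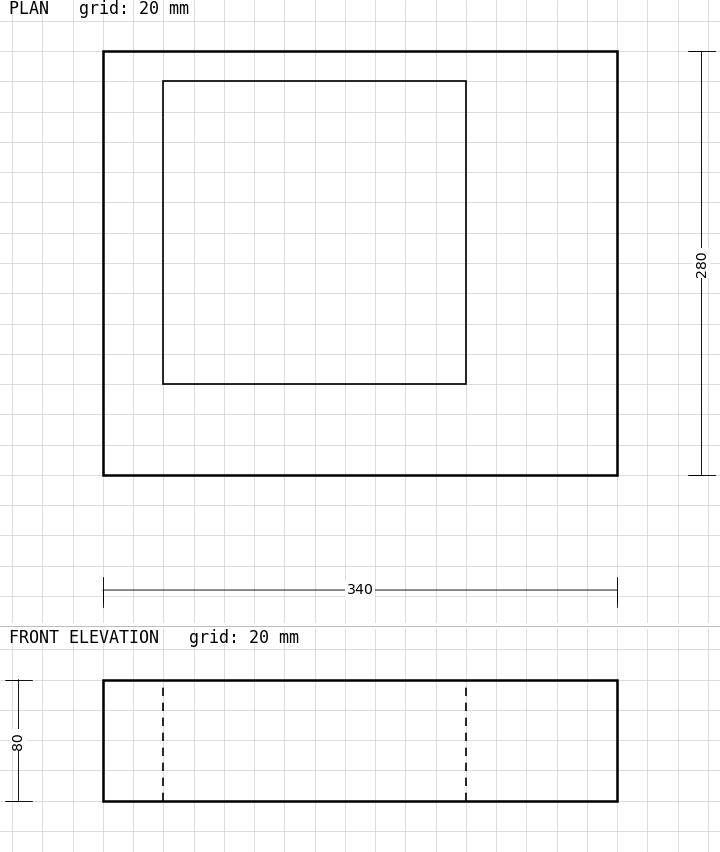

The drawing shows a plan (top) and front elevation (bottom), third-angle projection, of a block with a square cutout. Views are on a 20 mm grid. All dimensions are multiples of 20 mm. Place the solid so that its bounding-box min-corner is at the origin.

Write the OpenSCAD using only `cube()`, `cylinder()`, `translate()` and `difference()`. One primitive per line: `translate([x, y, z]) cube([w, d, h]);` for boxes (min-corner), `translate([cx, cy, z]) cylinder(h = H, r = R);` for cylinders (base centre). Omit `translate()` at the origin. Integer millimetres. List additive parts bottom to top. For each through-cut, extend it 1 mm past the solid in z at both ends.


difference() {
  cube([340, 280, 80]);
  translate([40, 60, -1]) cube([200, 200, 82]);
}


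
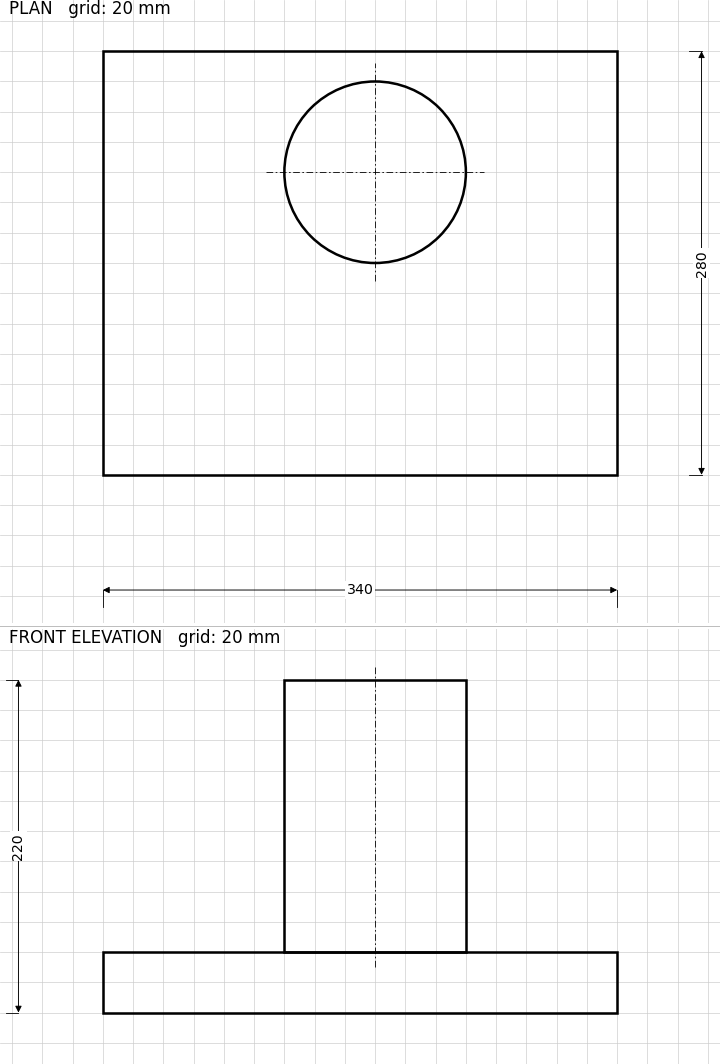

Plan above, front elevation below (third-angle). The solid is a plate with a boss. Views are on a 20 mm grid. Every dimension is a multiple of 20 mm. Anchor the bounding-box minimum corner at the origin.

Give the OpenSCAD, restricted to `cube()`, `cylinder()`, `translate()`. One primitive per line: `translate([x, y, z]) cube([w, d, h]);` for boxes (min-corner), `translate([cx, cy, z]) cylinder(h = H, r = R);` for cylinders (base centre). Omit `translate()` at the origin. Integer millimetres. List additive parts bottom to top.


cube([340, 280, 40]);
translate([180, 200, 40]) cylinder(h = 180, r = 60);


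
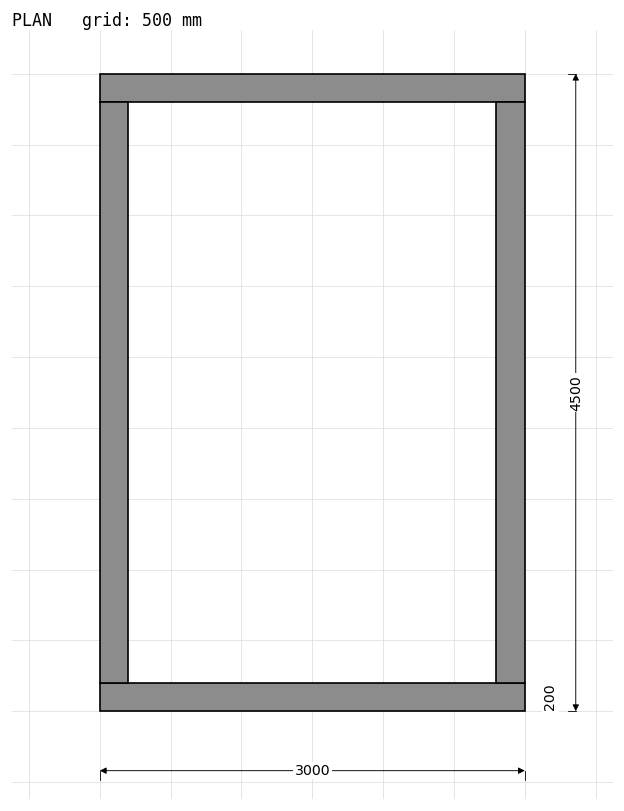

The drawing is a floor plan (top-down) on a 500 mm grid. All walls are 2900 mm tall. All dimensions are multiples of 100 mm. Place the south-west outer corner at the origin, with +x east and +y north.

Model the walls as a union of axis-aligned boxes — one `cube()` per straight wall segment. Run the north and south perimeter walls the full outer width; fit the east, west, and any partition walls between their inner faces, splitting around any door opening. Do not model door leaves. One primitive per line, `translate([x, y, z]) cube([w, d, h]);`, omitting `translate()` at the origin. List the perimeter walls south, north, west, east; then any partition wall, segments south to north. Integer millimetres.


cube([3000, 200, 2900]);
translate([0, 4300, 0]) cube([3000, 200, 2900]);
translate([0, 200, 0]) cube([200, 4100, 2900]);
translate([2800, 200, 0]) cube([200, 4100, 2900]);


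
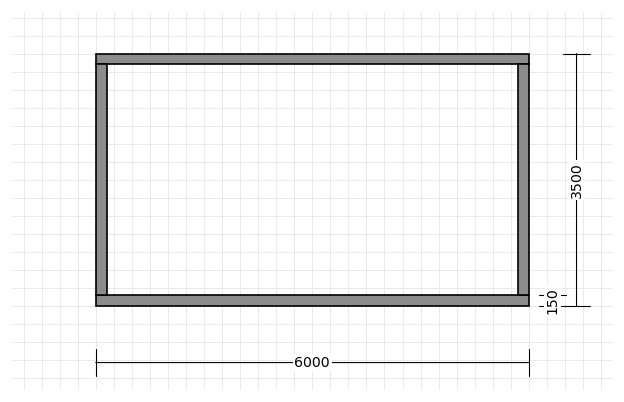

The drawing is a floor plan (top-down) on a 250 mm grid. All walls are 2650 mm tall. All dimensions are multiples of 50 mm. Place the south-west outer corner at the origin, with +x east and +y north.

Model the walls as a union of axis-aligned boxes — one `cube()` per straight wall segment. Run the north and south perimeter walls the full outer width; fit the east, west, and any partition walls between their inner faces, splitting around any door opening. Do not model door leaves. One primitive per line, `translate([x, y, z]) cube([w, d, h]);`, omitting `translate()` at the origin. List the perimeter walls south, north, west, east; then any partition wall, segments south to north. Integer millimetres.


cube([6000, 150, 2650]);
translate([0, 3350, 0]) cube([6000, 150, 2650]);
translate([0, 150, 0]) cube([150, 3200, 2650]);
translate([5850, 150, 0]) cube([150, 3200, 2650]);


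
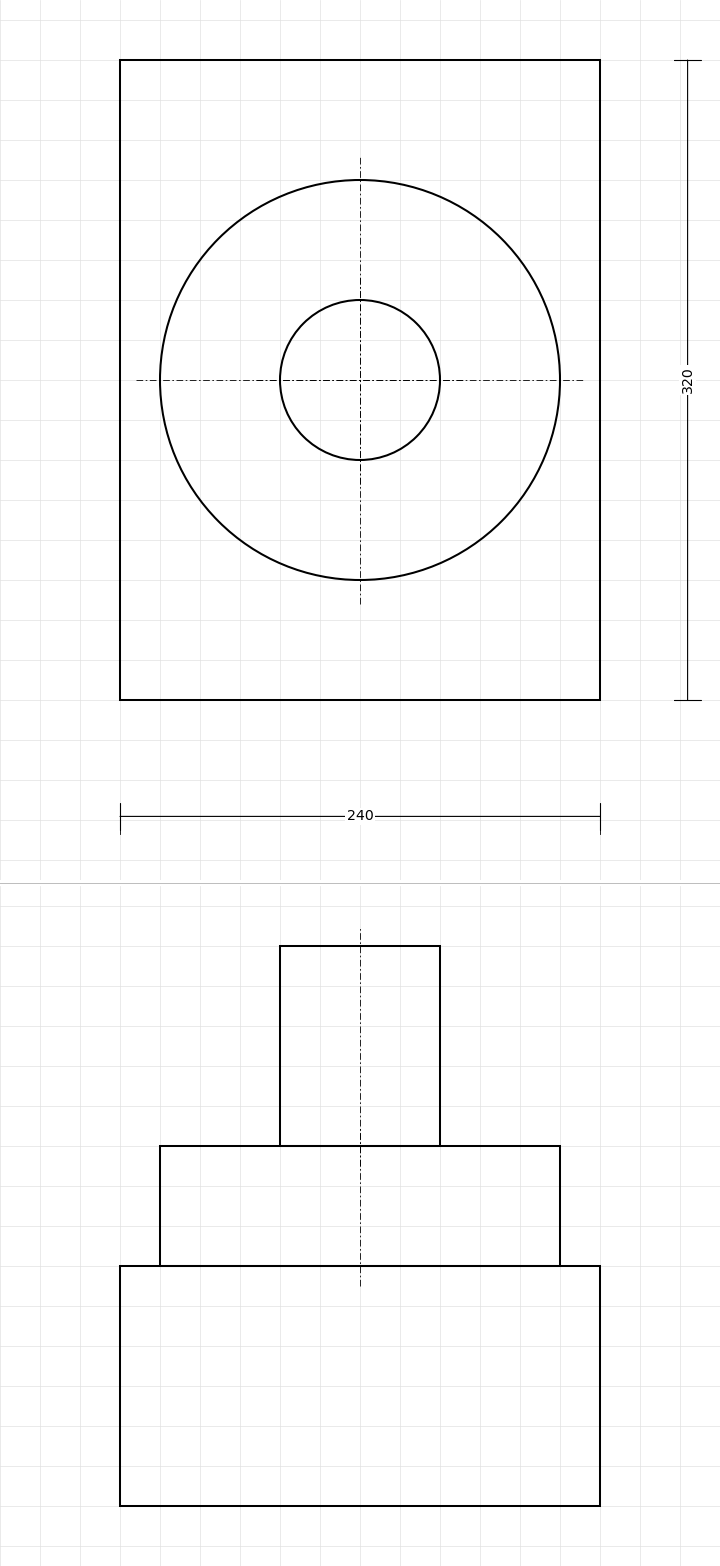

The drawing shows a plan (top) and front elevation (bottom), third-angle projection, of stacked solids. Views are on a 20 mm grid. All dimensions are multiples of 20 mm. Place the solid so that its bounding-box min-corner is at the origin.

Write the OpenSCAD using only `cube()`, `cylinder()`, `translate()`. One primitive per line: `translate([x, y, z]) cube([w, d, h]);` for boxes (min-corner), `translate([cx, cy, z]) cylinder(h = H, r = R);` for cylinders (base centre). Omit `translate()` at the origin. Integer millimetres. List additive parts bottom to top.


cube([240, 320, 120]);
translate([120, 160, 120]) cylinder(h = 60, r = 100);
translate([120, 160, 180]) cylinder(h = 100, r = 40);
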